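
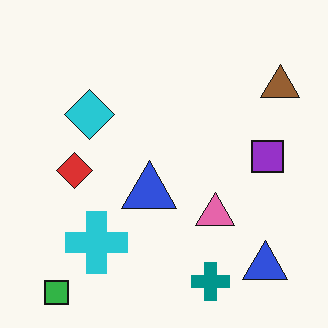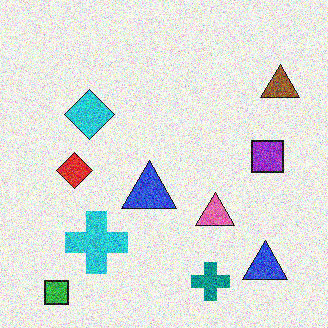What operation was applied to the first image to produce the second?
It was degraded with strong gaussian noise.

Random speckle covers the whole image, including the flat background.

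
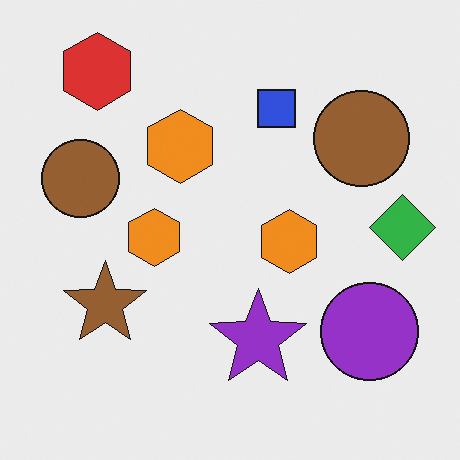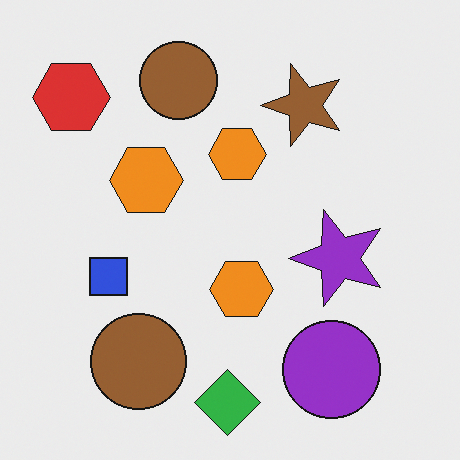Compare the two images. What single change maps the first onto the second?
Transposed (reflected across the top-left ↔ bottom-right diagonal).

Shapes have swapped their row and column positions — what was in the top-right is now in the bottom-left — a diagonal reflection.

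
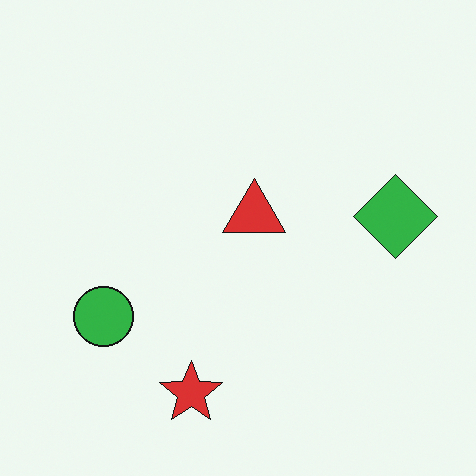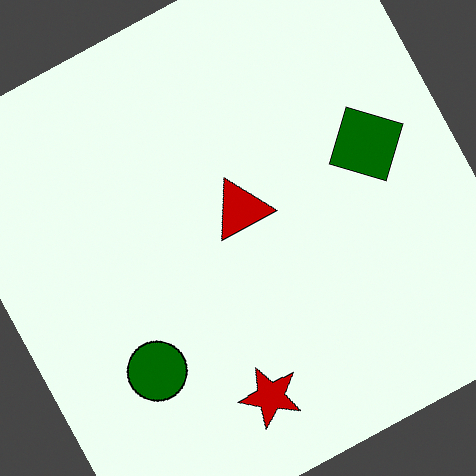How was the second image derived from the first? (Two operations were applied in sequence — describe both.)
This is the original image given much higher contrast, then rotated counter-clockwise by a clearly visible amount.

Tones are pushed away from mid-grey across the whole image — a global contrast change. Every shape is tilted by the same angle and the image corners show triangular fill wedges — a whole-image rotation by a non-right angle.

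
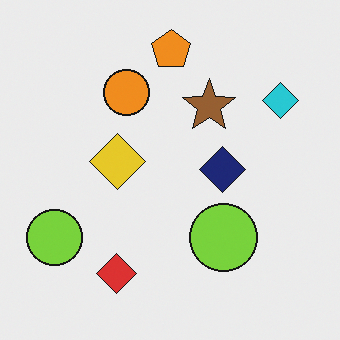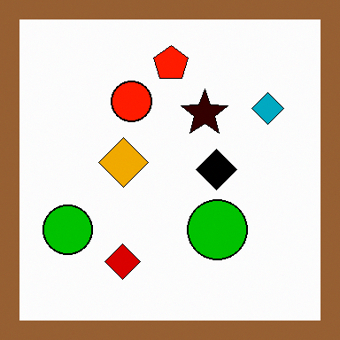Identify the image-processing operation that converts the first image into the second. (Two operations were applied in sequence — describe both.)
It was given much higher contrast, then framed with a brown border.

Tones are pushed away from mid-grey across the whole image — a global contrast change. A solid brown frame runs around the edge of the second image, with the content slightly shrunk inside it.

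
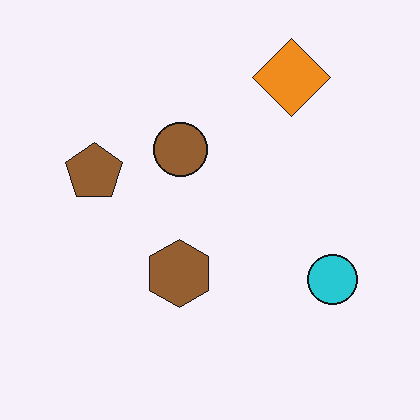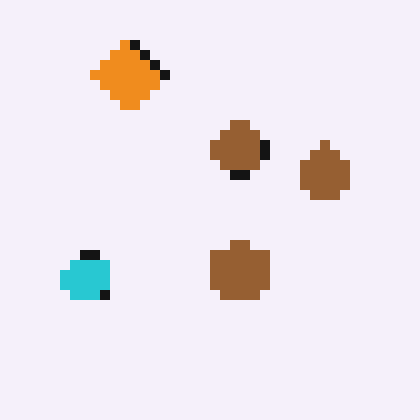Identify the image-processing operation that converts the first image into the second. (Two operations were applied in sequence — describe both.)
It was flipped horizontally (left ↔ right), then coarsely pixelated.

The cyan circle is in the right of the first image and the left of the second — shapes on opposite sides of the vertical midline have swapped in a mirror flip. Shapes are reduced to large square blocks; fine edges and outlines are lost — a downscale-then-upscale (mosaic) effect.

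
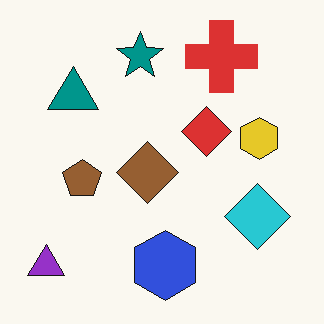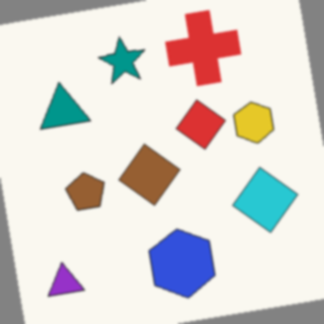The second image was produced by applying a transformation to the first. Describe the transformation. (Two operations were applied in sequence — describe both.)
This is the original image rotated counter-clockwise by a few degrees, then given a subtle gaussian blur.

Every shape is tilted by the same angle and the image corners show triangular fill wedges — a whole-image rotation by a non-right angle. Shape edges and outlines are uniformly softened across the whole image.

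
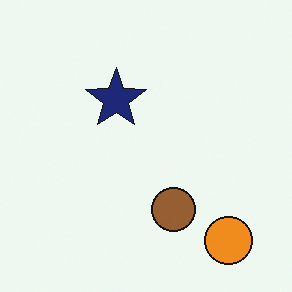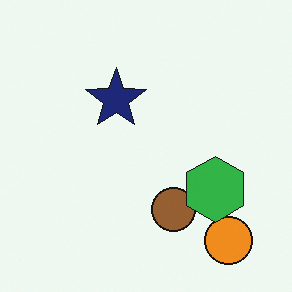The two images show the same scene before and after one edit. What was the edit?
The image was overlaid with an additional green hexagon.

A green hexagon appears in the second image that is absent from the first.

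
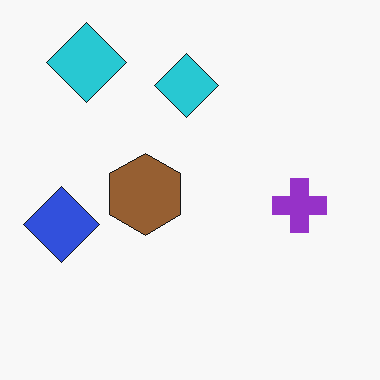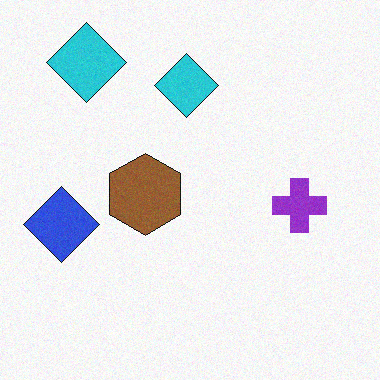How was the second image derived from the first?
This is the original image degraded with a light layer of grain.

Random speckle covers the whole image, including the flat background.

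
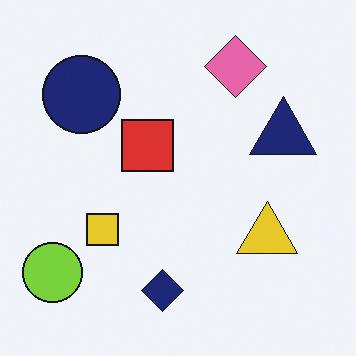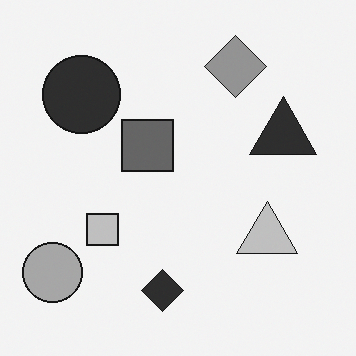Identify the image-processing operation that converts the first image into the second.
The transformation is: converted to grayscale.

All color is removed — every shape is now a shade of grey.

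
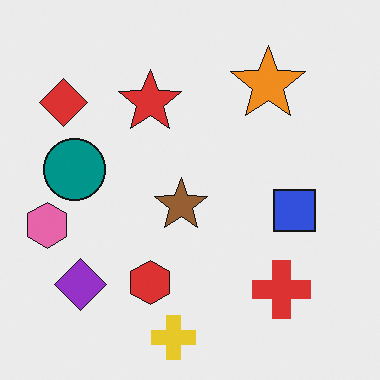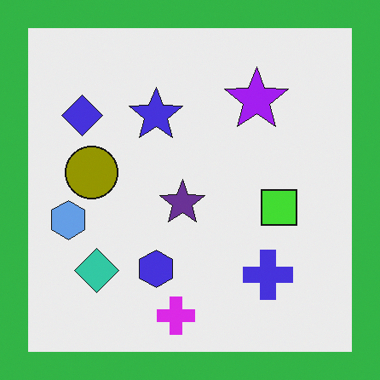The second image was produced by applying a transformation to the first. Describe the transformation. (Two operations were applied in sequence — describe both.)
The transformation is: hue-shifted through roughly half the color wheel, then framed with a green border.

Every shape's color has rotated by the same amount around the hue wheel — a uniform hue shift. A solid green frame runs around the edge of the second image, with the content slightly shrunk inside it.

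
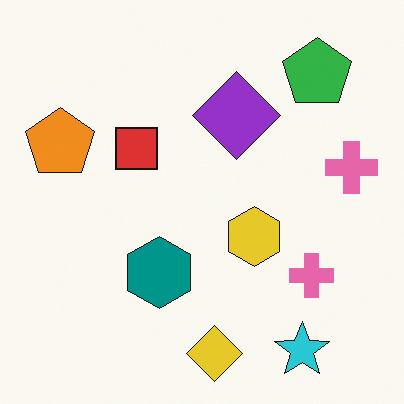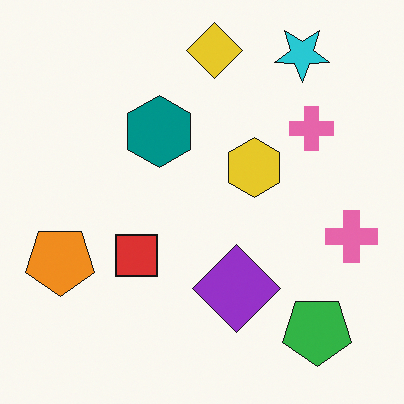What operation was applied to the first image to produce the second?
The second image is the first flipped vertically (top ↔ bottom).

The yellow diamond is in the bottom of the first image and the top of the second — shapes on opposite sides of the horizontal midline have swapped in a mirror flip.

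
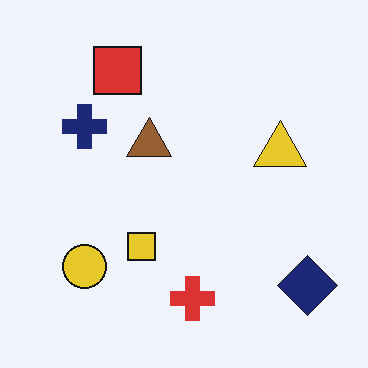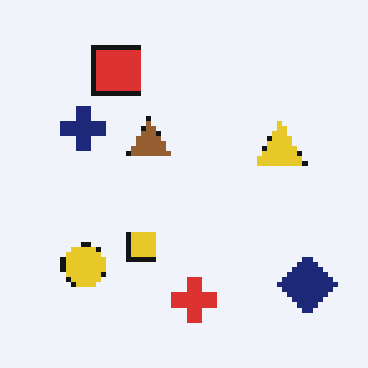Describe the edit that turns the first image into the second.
It was lightly pixelated (a mild mosaic effect).

Shapes are reduced to large square blocks; fine edges and outlines are lost — a downscale-then-upscale (mosaic) effect.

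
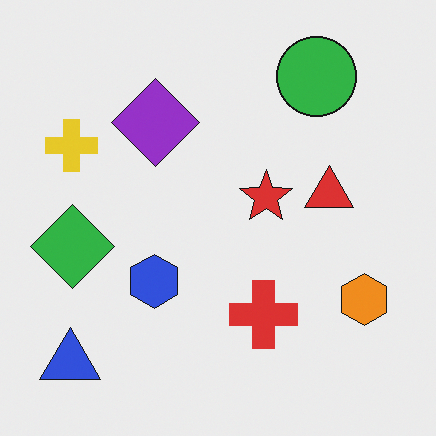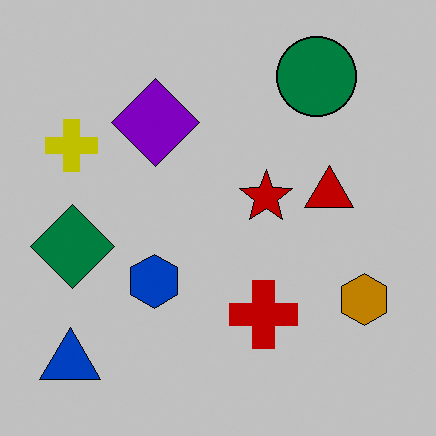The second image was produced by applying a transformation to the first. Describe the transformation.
The second image is the first heavily posterized to just a handful of flat colors.

Each flat color has snapped to a coarser quantized level — most visibly, the near-white background has dropped to a flat grey.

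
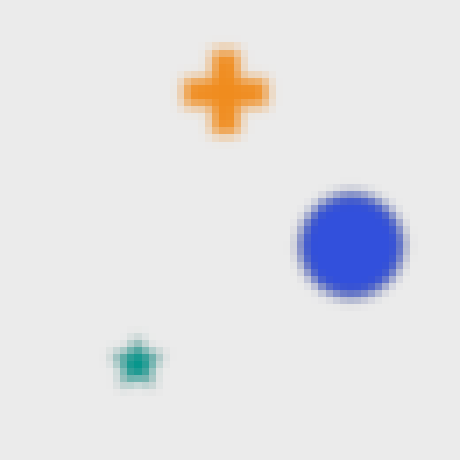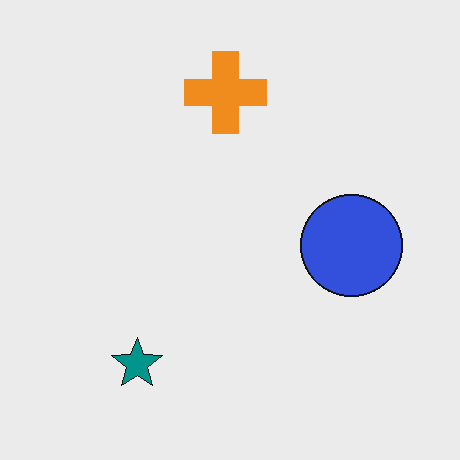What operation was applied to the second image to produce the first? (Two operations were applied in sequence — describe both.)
Heavily blurred, then pixelated into visible square blocks.

Shape edges and outlines are uniformly softened across the whole image. Shapes are reduced to large square blocks; fine edges and outlines are lost — a downscale-then-upscale (mosaic) effect.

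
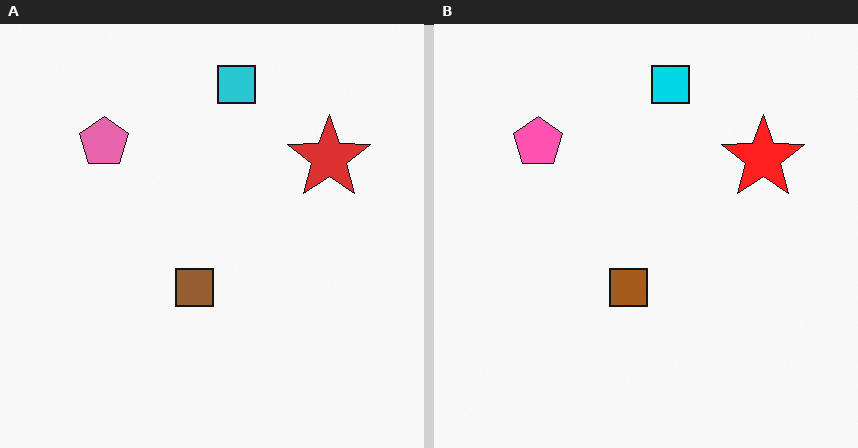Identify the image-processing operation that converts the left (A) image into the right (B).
The image was slightly oversaturated.

All colors are more vivid — a global saturation change.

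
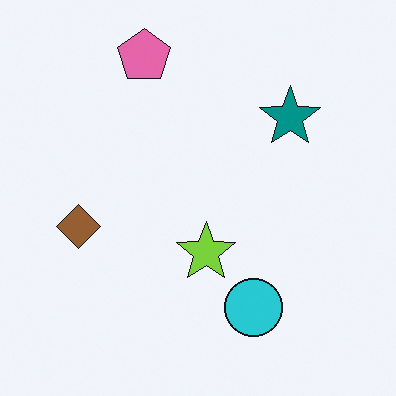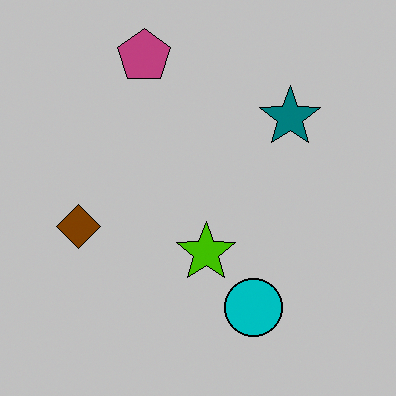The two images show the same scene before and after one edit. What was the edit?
The second image is the first aggressively posterized.

Each flat color has snapped to a coarser quantized level — most visibly, the near-white background has dropped to a flat grey.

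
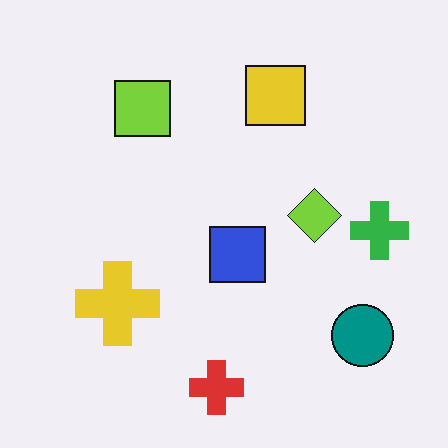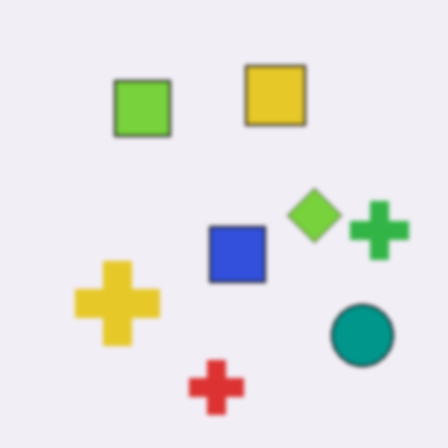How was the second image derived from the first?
This is the original image lightly blurred.

Shape edges and outlines are uniformly softened across the whole image.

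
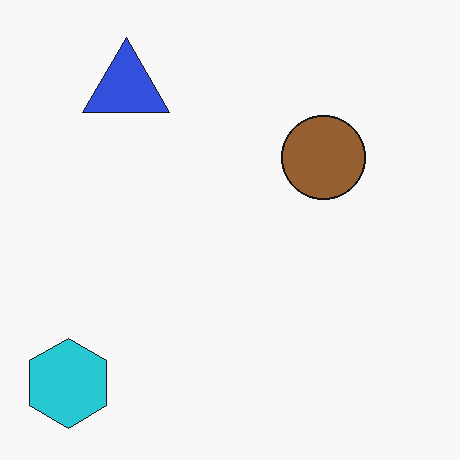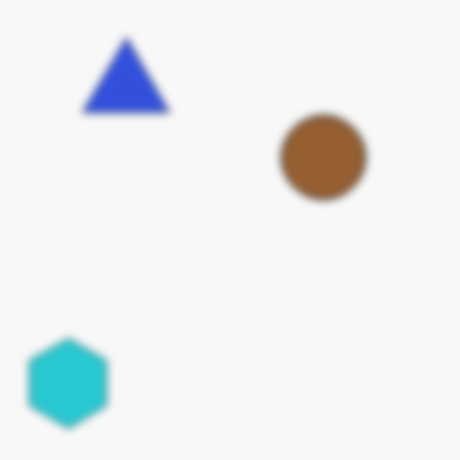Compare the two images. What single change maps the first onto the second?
It was moderately blurred.

Shape edges and outlines are uniformly softened across the whole image.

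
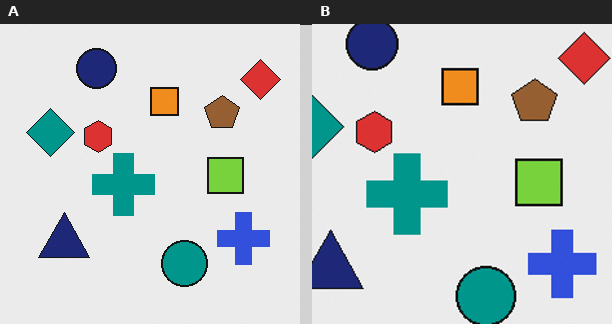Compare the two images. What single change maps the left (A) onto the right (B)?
The transformation is: cropped slightly and scaled back up.

The visible shapes are larger and the field of view is narrower; shapes near the original edges may be partly or wholly outside the frame — a crop-and-rescale.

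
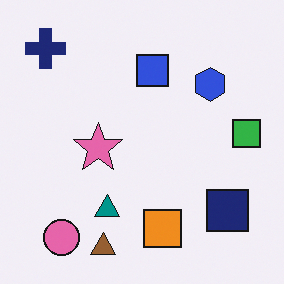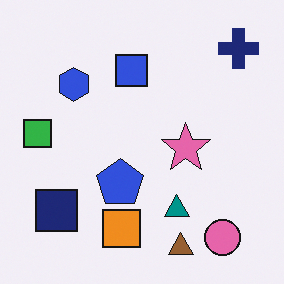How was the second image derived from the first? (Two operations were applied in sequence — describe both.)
Flipped horizontally (left ↔ right), then overlaid with an additional blue pentagon.

The green square is in the right of the first image and the left of the second — shapes on opposite sides of the vertical midline have swapped in a mirror flip. A blue pentagon appears in the second image that is absent from the first.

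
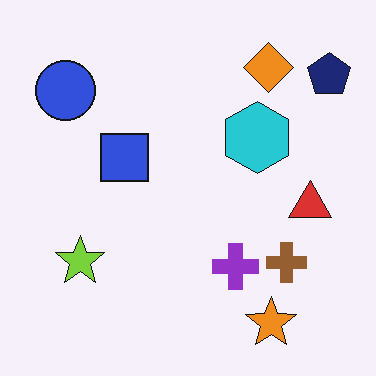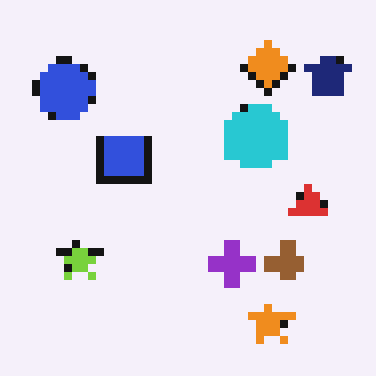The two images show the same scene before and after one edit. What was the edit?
The image was moderately pixelated.

Shapes are reduced to large square blocks; fine edges and outlines are lost — a downscale-then-upscale (mosaic) effect.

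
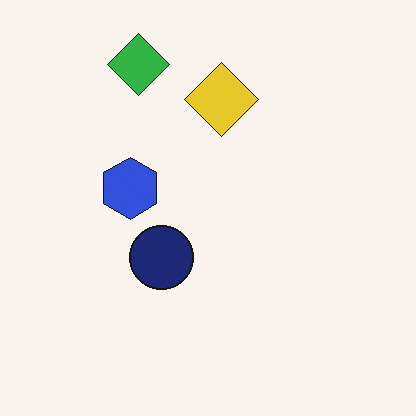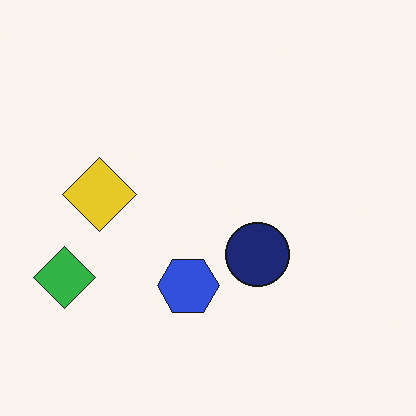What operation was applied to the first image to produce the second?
The transformation is: rotated 90° counter-clockwise.

The green diamond sits in the top-left of the first image and the left of the second — consistent with a whole-image 90° counter-clockwise rotation.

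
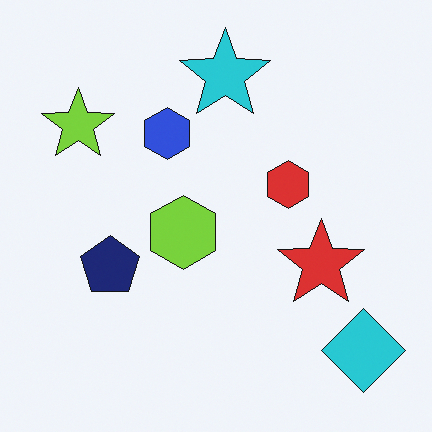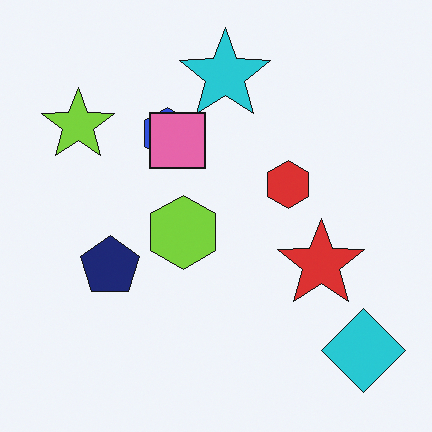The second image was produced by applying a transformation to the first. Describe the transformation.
The second image is the first overlaid with an additional pink square.

A pink square appears in the second image that is absent from the first.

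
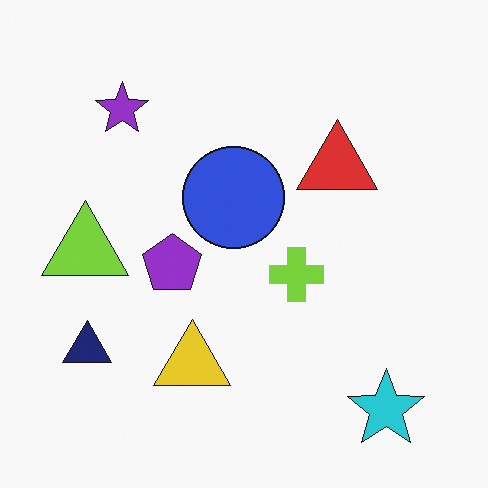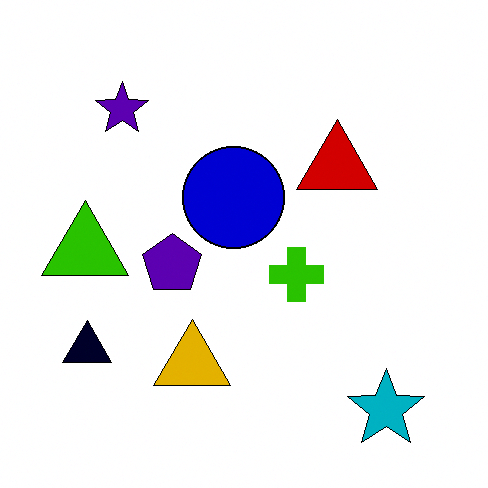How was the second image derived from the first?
Given much higher contrast.

Tones are pushed away from mid-grey across the whole image — a global contrast change.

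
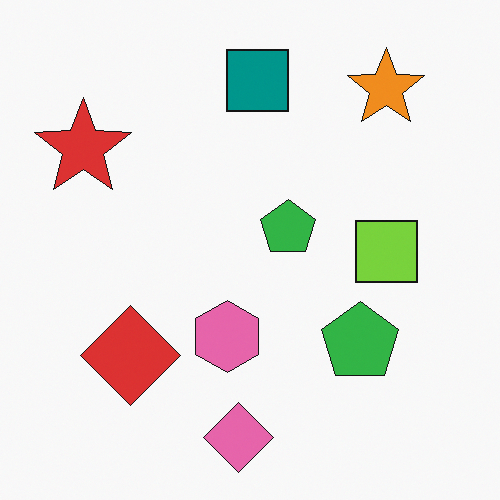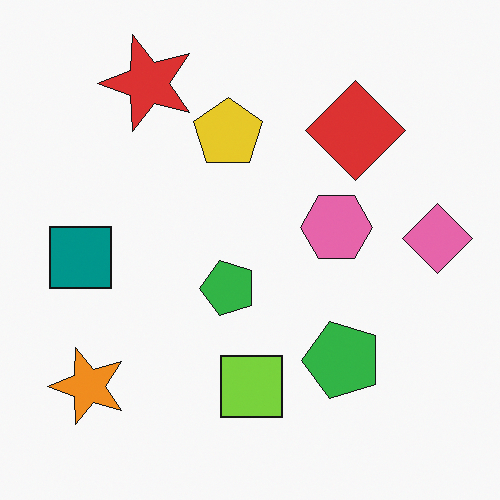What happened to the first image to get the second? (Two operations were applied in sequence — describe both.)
The image was transposed (reflected across the top-left ↔ bottom-right diagonal), then overlaid with an additional yellow pentagon.

Shapes have swapped their row and column positions — what was in the top-right is now in the bottom-left — a diagonal reflection. A yellow pentagon appears in the second image that is absent from the first.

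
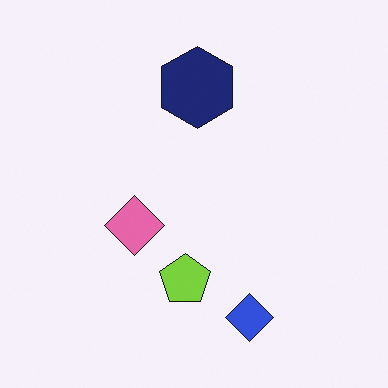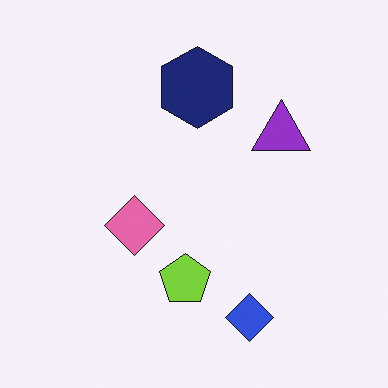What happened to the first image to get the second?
It was overlaid with an additional purple triangle.

A purple triangle appears in the second image that is absent from the first.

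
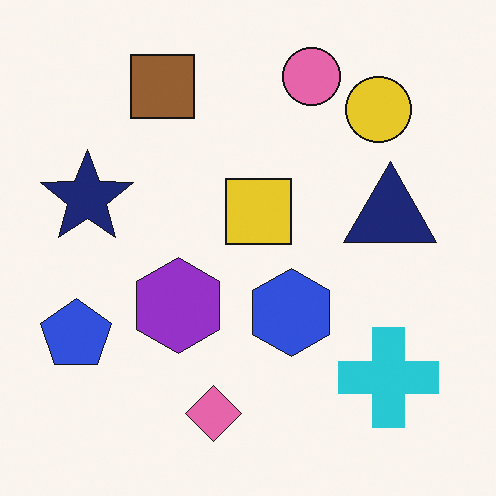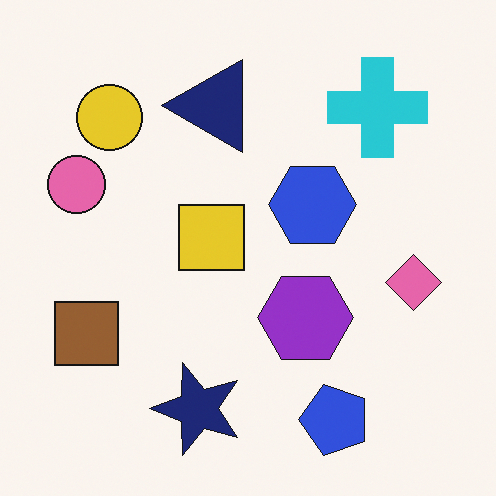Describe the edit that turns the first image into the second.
The second image is the first rotated 90° counter-clockwise.

The blue pentagon sits in the bottom-left of the first image and the bottom-right of the second — consistent with a whole-image 90° counter-clockwise rotation.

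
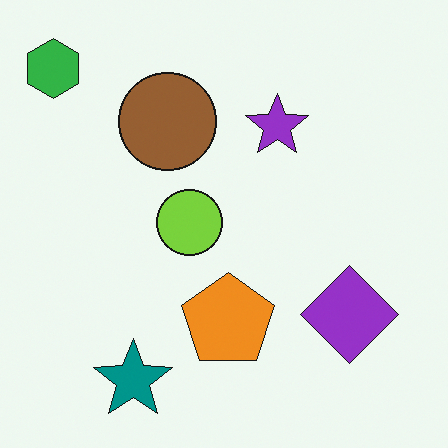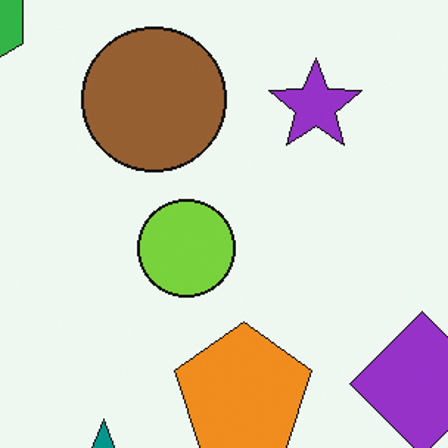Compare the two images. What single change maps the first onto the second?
Cropped to a modestly smaller region and rescaled.

The visible shapes are larger and the field of view is narrower; shapes near the original edges may be partly or wholly outside the frame — a crop-and-rescale.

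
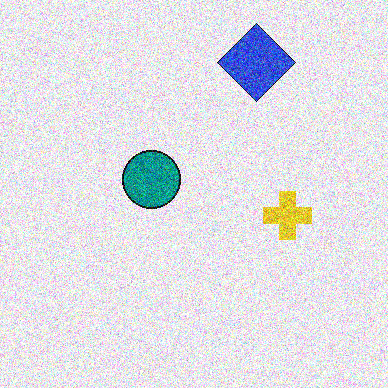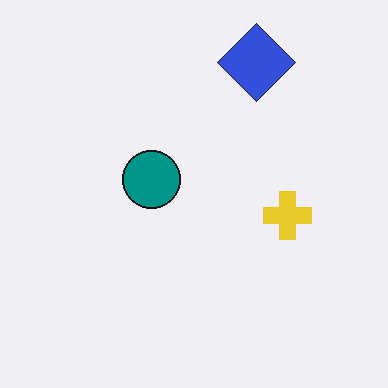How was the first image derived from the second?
The image was degraded with a thick layer of grain.

Random speckle covers the whole image, including the flat background.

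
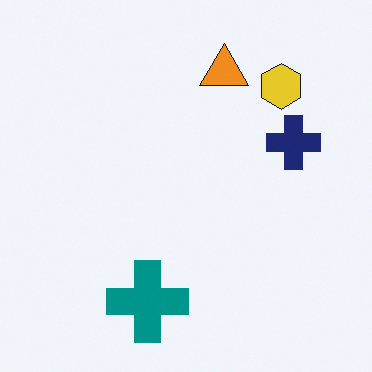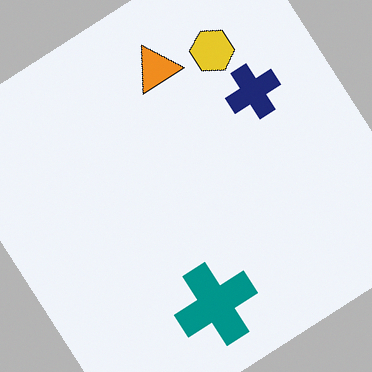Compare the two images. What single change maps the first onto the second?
It was rotated counter-clockwise by a large amount — several tens of degrees.

Every shape is tilted by the same angle and the image corners show triangular fill wedges — a whole-image rotation by a non-right angle.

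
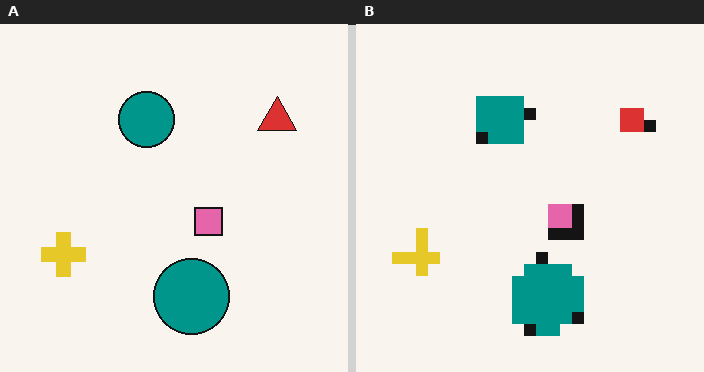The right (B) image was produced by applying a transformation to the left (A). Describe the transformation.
The right (B) image is the left (A) coarsely pixelated.

Shapes are reduced to large square blocks; fine edges and outlines are lost — a downscale-then-upscale (mosaic) effect.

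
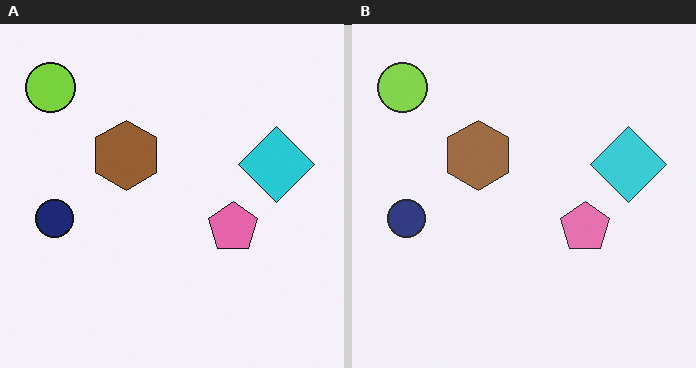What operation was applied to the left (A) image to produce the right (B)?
It was given slightly reduced contrast.

Tones are pushed toward mid-grey across the whole image — a global contrast change.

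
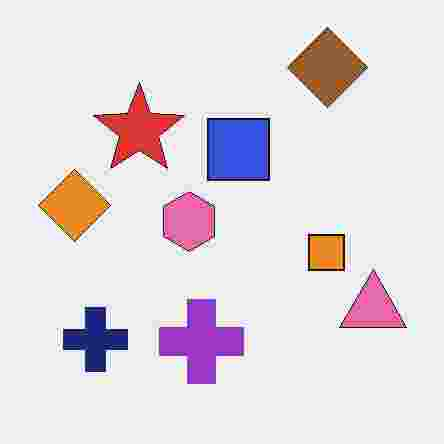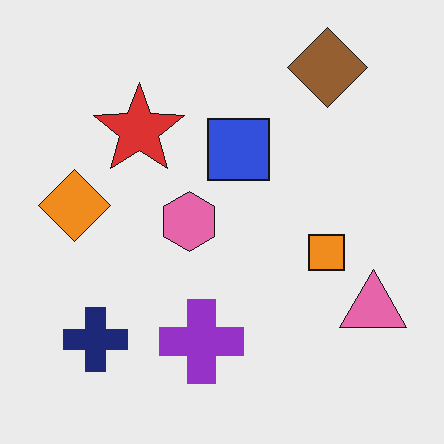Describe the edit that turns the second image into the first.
The transformation is: degraded with heavy JPEG compression.

Blocky 8×8 compression artifacts appear around shape edges and the flat background shows ringing — characteristic JPEG degradation.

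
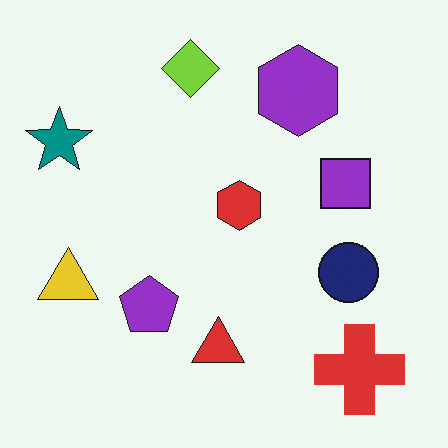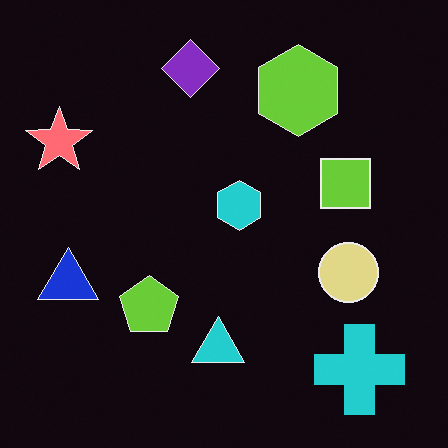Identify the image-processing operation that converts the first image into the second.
This is the original image color-inverted (negative).

The light background has become dark and every shape's color is its complement — a photographic negative.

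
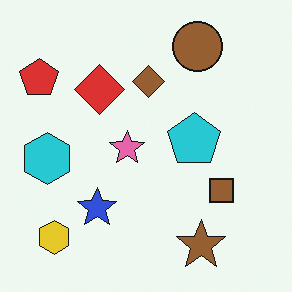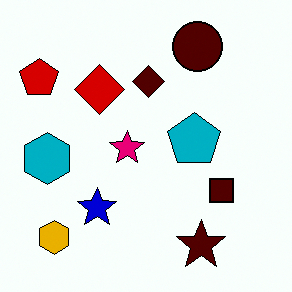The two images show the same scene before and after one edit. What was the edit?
Given much higher contrast.

Tones are pushed away from mid-grey across the whole image — a global contrast change.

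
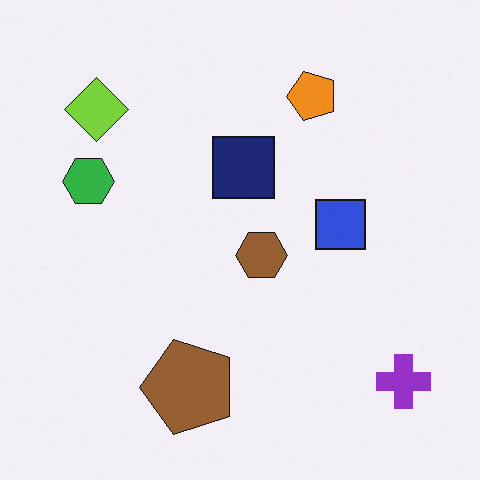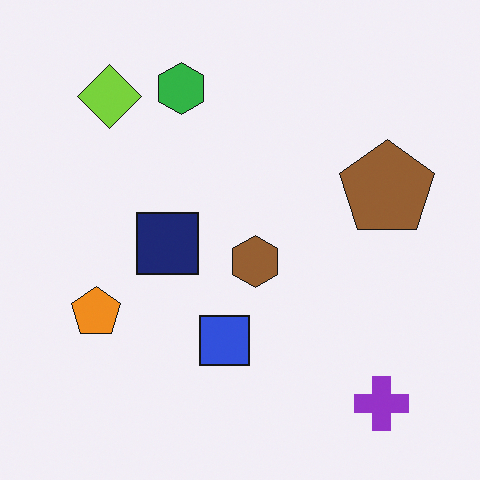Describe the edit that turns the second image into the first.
The first image is the second transposed (reflected across the top-left ↔ bottom-right diagonal).

Shapes have swapped their row and column positions — what was in the top-right is now in the bottom-left — a diagonal reflection.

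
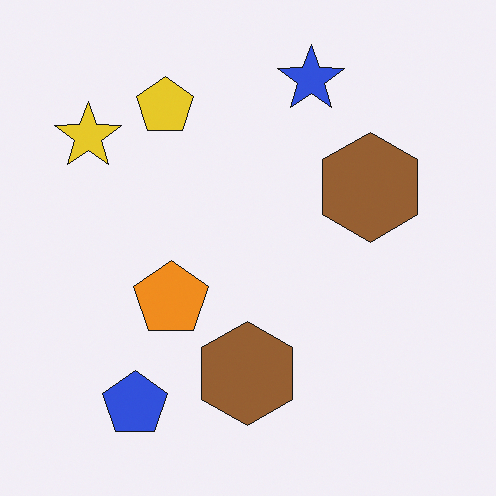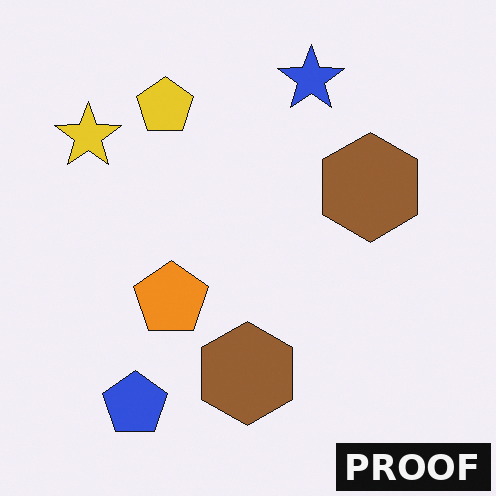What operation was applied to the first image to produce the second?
The image was watermarked with the text "PROOF" in the lower-right corner.

A dark label reading "PROOF" appears in the lower-right corner.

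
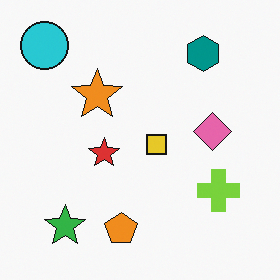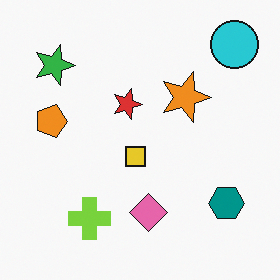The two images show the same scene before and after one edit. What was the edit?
This is the original image rotated 90° clockwise.

The cyan circle sits in the top-left of the first image and the top-right of the second — consistent with a whole-image 90° clockwise rotation.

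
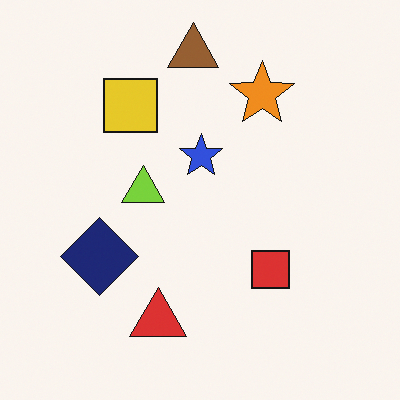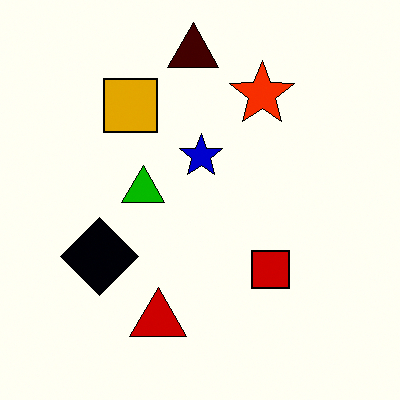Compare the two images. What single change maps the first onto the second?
The second image is the first boosted in contrast.

Tones are pushed away from mid-grey across the whole image — a global contrast change.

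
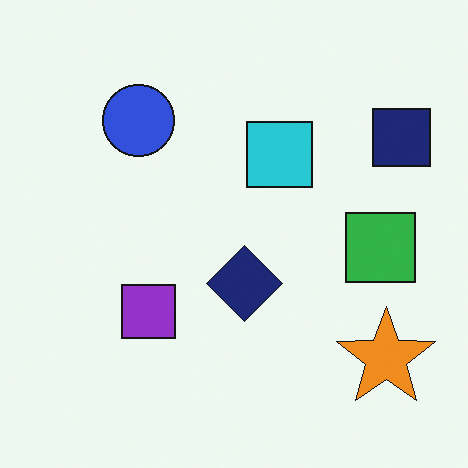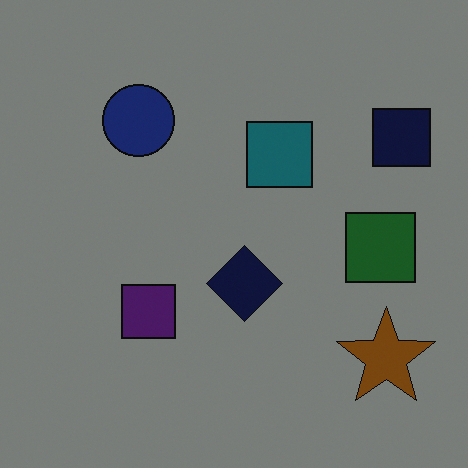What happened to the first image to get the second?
This is the original image darkened a lot.

Every pixel — background and shapes alike — is uniformly darkened.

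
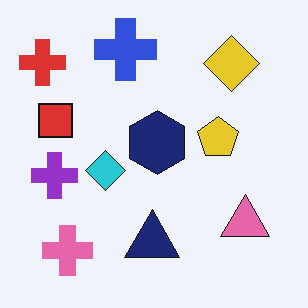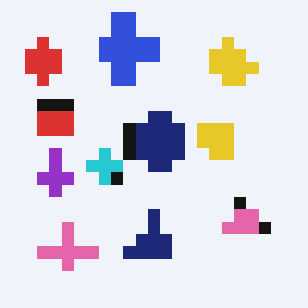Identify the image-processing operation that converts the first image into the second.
The image was heavily pixelated into large blocks.

Shapes are reduced to large square blocks; fine edges and outlines are lost — a downscale-then-upscale (mosaic) effect.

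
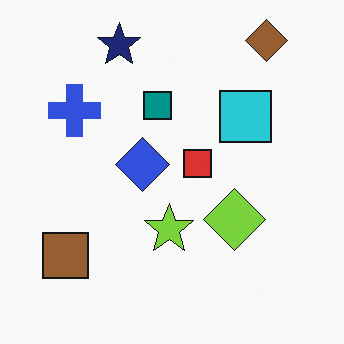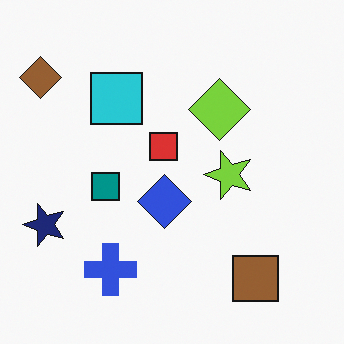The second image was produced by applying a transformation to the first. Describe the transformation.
The second image is the first rotated 90° counter-clockwise.

The brown diamond sits in the top-right of the first image and the top-left of the second — consistent with a whole-image 90° counter-clockwise rotation.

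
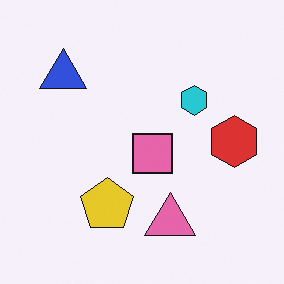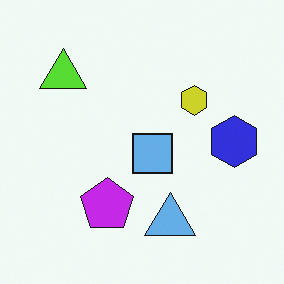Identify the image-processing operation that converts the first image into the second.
The image was hue-shifted through roughly half the color wheel.

Every shape's color has rotated by the same amount around the hue wheel — a uniform hue shift.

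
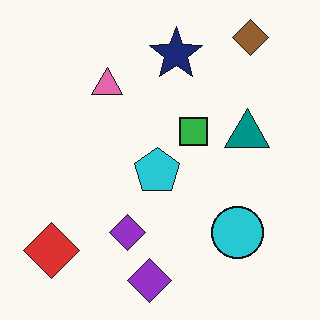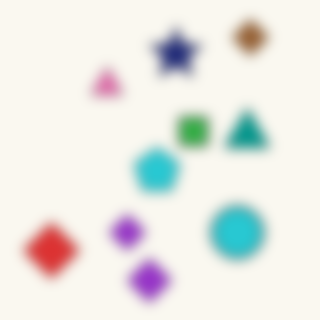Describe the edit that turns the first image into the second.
The transformation is: strongly gaussian-blurred.

Shape edges and outlines are uniformly softened across the whole image.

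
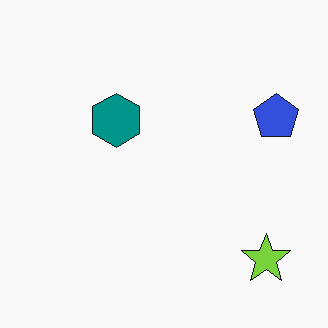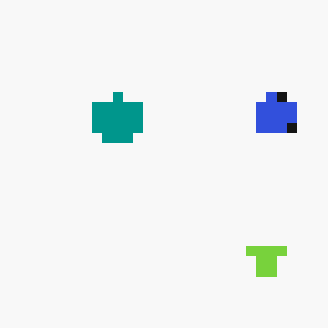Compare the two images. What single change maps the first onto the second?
It was heavily pixelated into large blocks.

Shapes are reduced to large square blocks; fine edges and outlines are lost — a downscale-then-upscale (mosaic) effect.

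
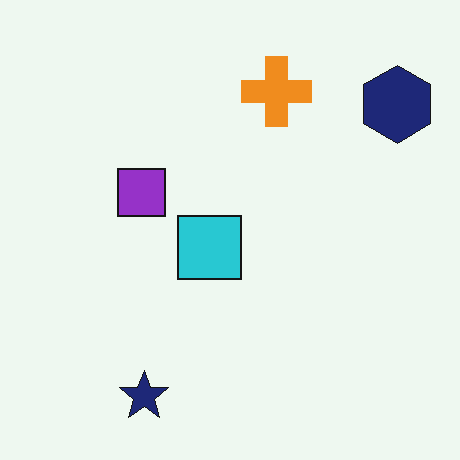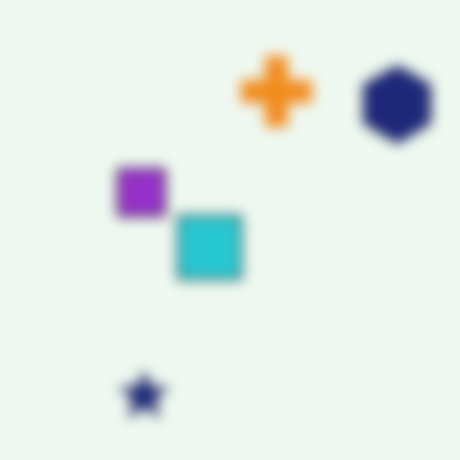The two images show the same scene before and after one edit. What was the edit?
This is the original image heavily blurred.

Shape edges and outlines are uniformly softened across the whole image.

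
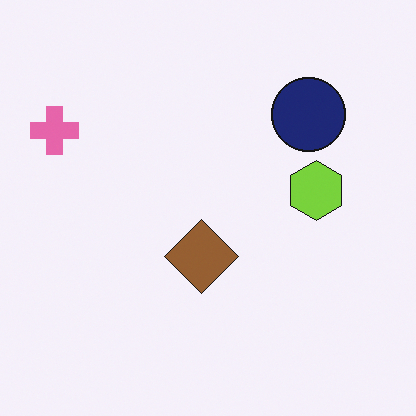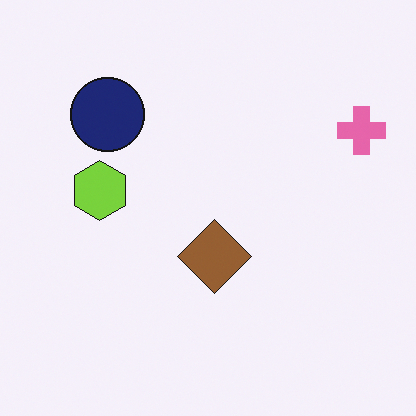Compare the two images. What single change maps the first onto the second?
The transformation is: flipped horizontally (left ↔ right).

The pink cross is in the top-left of the first image and the top-right of the second — shapes on opposite sides of the vertical midline have swapped in a mirror flip.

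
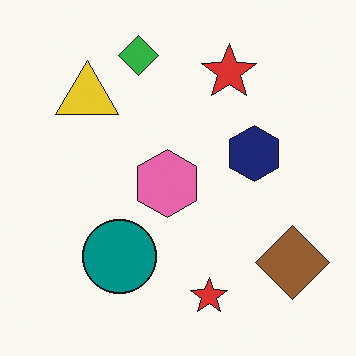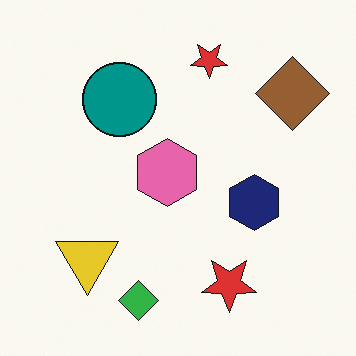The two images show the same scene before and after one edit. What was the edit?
The transformation is: flipped vertically (top ↔ bottom).

The green diamond is in the top of the first image and the bottom of the second — shapes on opposite sides of the horizontal midline have swapped in a mirror flip.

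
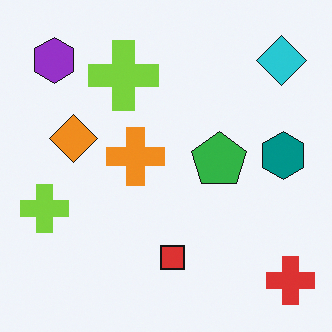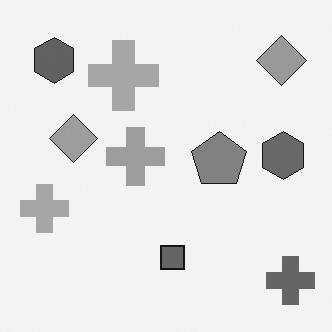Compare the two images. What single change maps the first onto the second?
The image was converted to grayscale.

All color is removed — every shape is now a shade of grey.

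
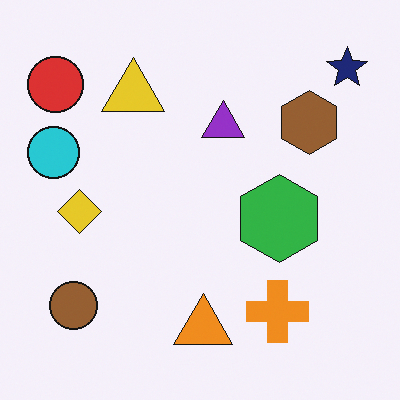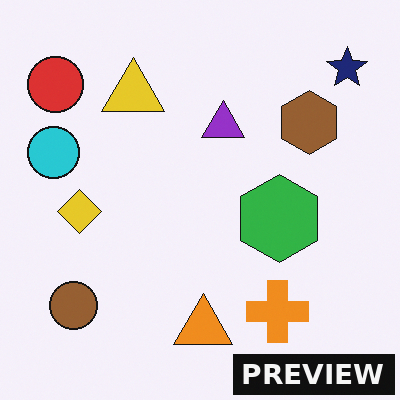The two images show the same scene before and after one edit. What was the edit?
This is the original image watermarked with the text "PREVIEW" in the lower-right corner.

A dark label reading "PREVIEW" appears in the lower-right corner.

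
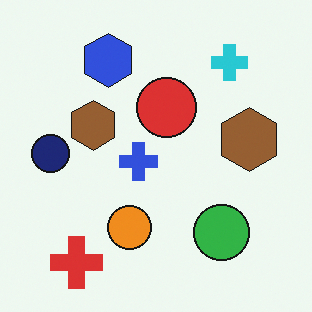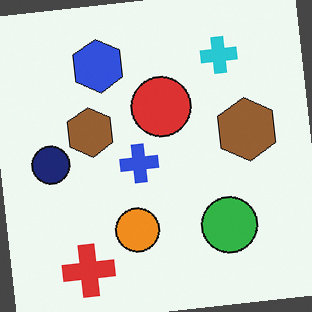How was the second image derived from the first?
The second image is the first rotated counter-clockwise by a small amount.

Every shape is tilted by the same angle and the image corners show triangular fill wedges — a whole-image rotation by a non-right angle.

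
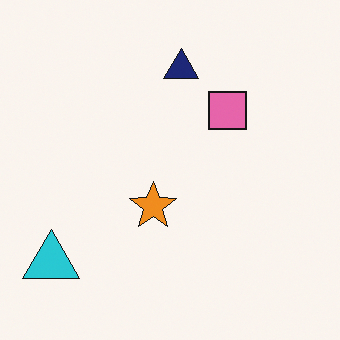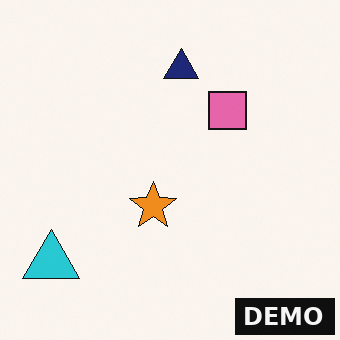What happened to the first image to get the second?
Watermarked with the text "DEMO" in the lower-right corner.

A dark label reading "DEMO" appears in the lower-right corner.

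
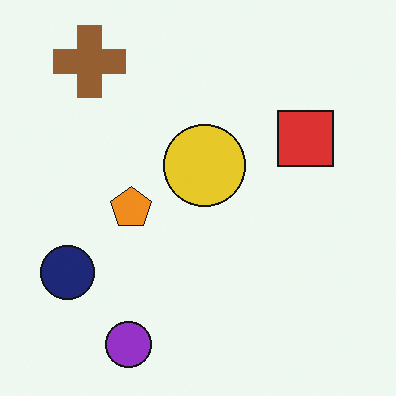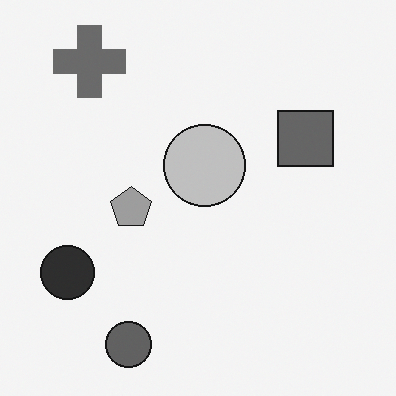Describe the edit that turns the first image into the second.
The second image is the first converted to grayscale.

All color is removed — every shape is now a shade of grey.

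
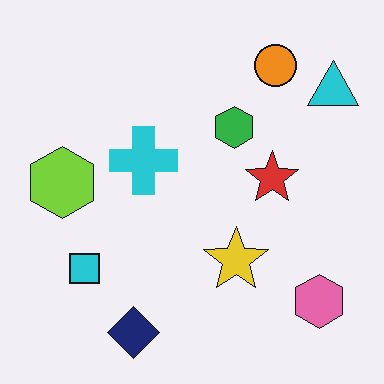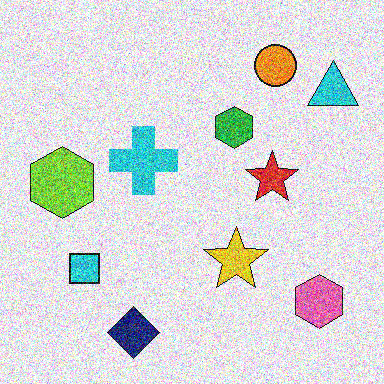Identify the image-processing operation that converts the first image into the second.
Degraded with a thick layer of grain.

Random speckle covers the whole image, including the flat background.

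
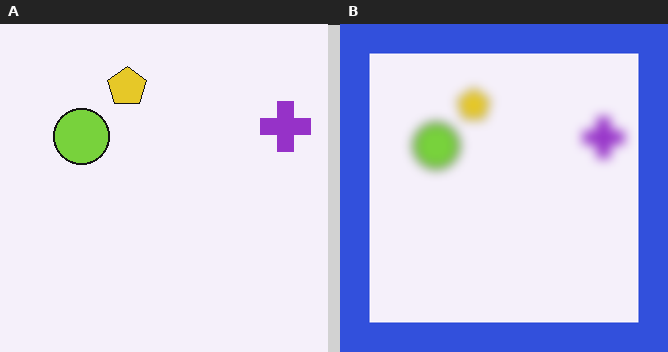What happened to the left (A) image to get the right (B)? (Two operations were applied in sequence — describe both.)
Heavily blurred, then framed with a blue border.

Shape edges and outlines are uniformly softened across the whole image. A solid blue frame runs around the edge of the right (B) image, with the content slightly shrunk inside it.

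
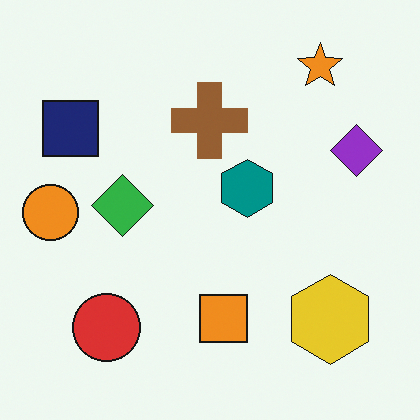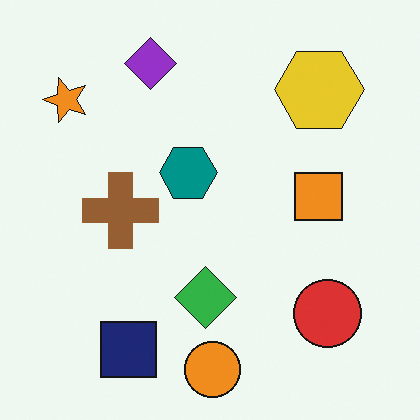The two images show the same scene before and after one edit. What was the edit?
The transformation is: rotated 90° counter-clockwise.

The orange star sits in the top-right of the first image and the top-left of the second — consistent with a whole-image 90° counter-clockwise rotation.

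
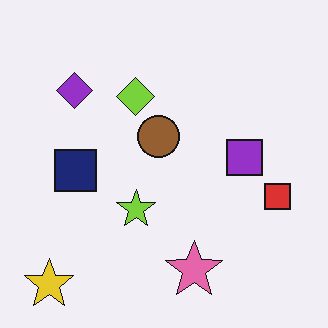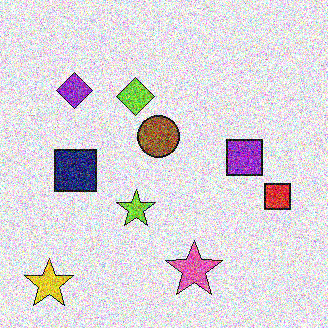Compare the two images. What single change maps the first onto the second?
The image was degraded with heavy additive noise.

Random speckle covers the whole image, including the flat background.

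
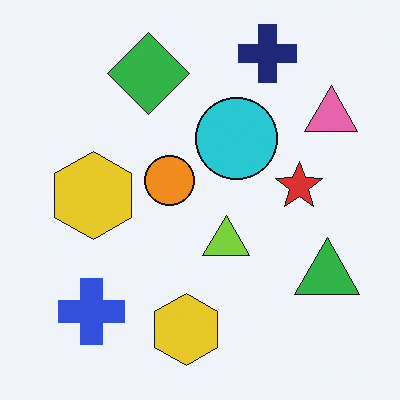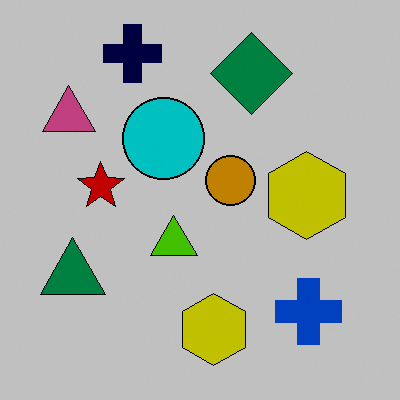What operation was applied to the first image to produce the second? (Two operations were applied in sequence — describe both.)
Flipped horizontally (left ↔ right), then aggressively posterized.

The pink triangle is in the top-right of the first image and the top-left of the second — shapes on opposite sides of the vertical midline have swapped in a mirror flip. Each flat color has snapped to a coarser quantized level — most visibly, the near-white background has dropped to a flat grey.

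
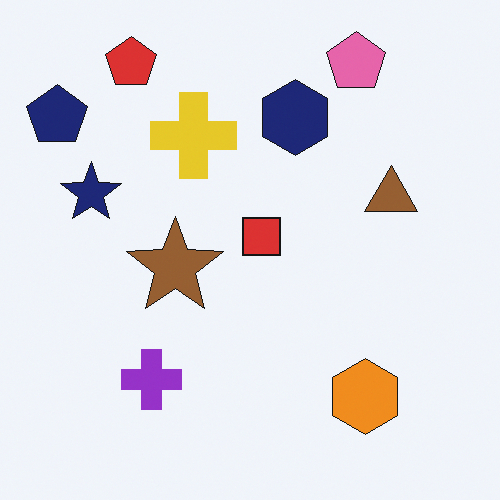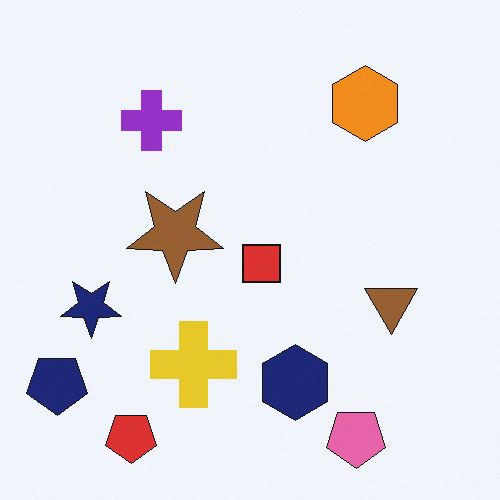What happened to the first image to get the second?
This is the original image flipped vertically (top ↔ bottom).

The pink pentagon is in the top-right of the first image and the bottom-right of the second — shapes on opposite sides of the horizontal midline have swapped in a mirror flip.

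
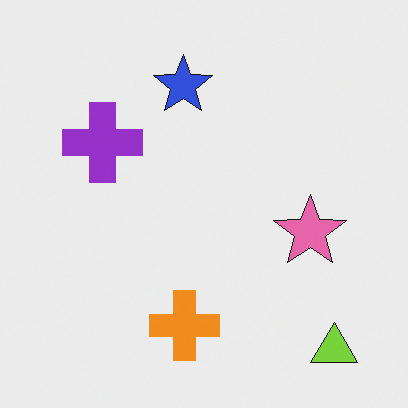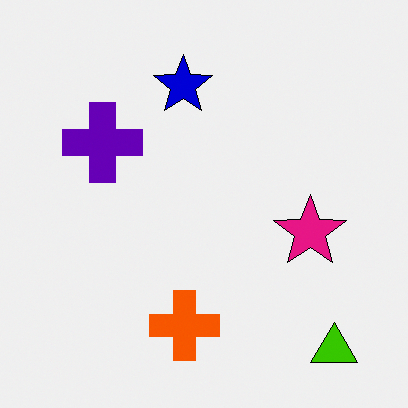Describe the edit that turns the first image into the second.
The transformation is: boosted in contrast.

Tones are pushed away from mid-grey across the whole image — a global contrast change.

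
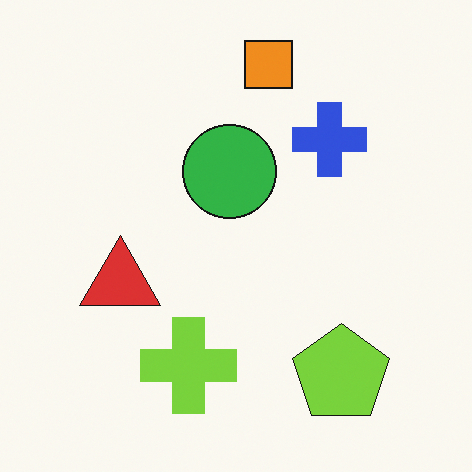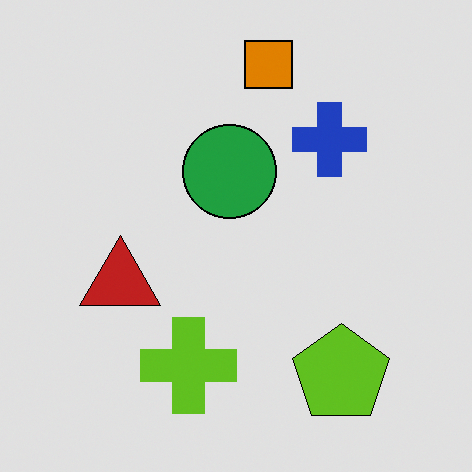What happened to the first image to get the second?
It was posterized to a reduced palette.

Each flat color has snapped to a coarser quantized level — most visibly, the near-white background has dropped to a flat grey.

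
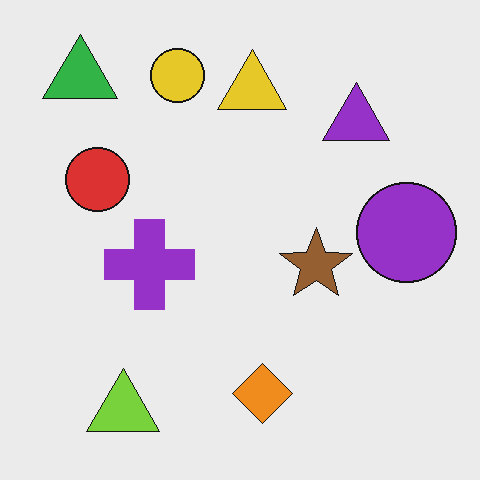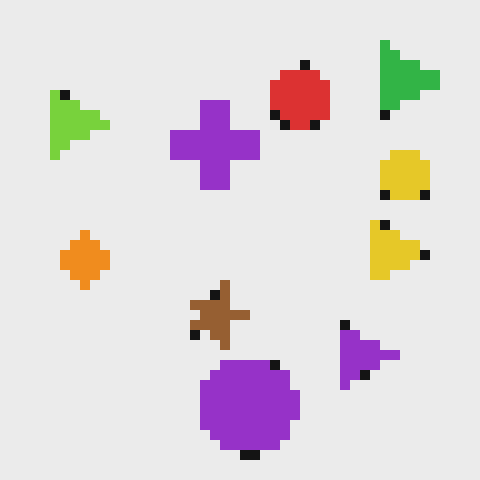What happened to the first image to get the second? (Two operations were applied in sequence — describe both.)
The image was heavily pixelated into large blocks, then rotated 90° clockwise.

Shapes are reduced to large square blocks; fine edges and outlines are lost — a downscale-then-upscale (mosaic) effect. The green triangle sits in the top-left of the first image and the top-right of the second — consistent with a whole-image 90° clockwise rotation.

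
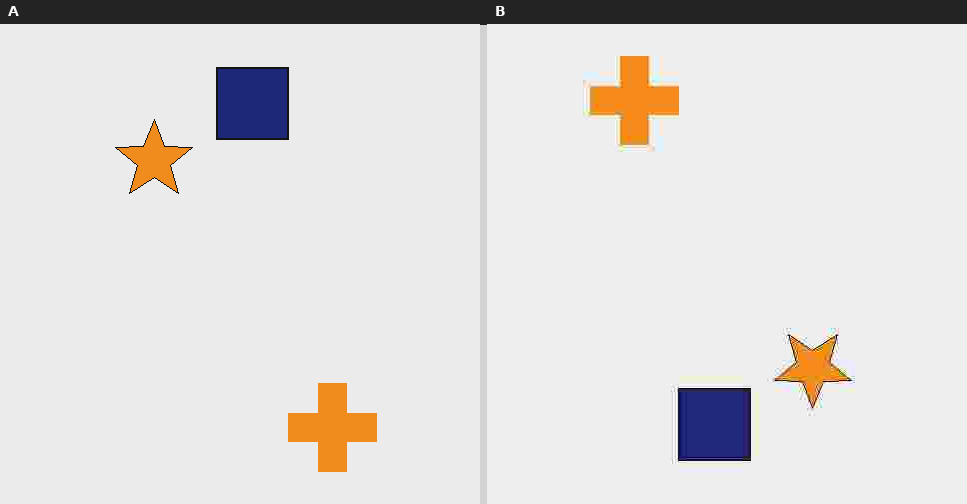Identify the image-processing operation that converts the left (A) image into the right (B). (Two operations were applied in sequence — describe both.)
This is the original image heavily JPEG-compressed with obvious blocking artifacts, then rotated 180°.

Blocky 8×8 compression artifacts appear around shape edges and the flat background shows ringing — characteristic JPEG degradation. The orange cross sits in the bottom-right of the left (A) image and the top-left of the right (B) — consistent with a whole-image 180° rotation.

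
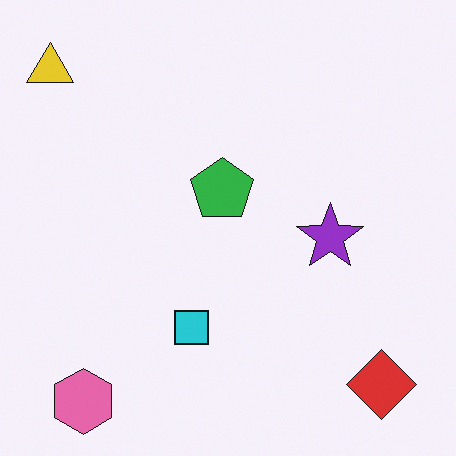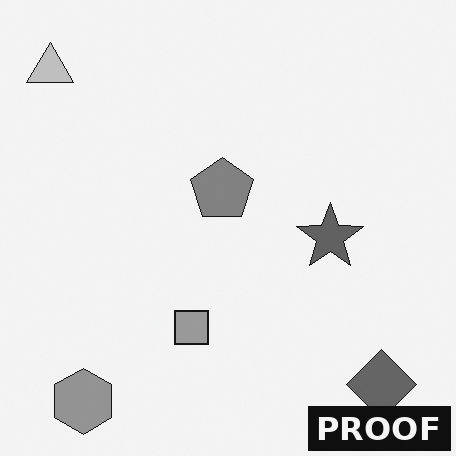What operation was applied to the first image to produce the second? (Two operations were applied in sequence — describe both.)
The second image is the first converted to grayscale, then watermarked with the text "PROOF" in the lower-right corner.

All color is removed — every shape is now a shade of grey. A dark label reading "PROOF" appears in the lower-right corner.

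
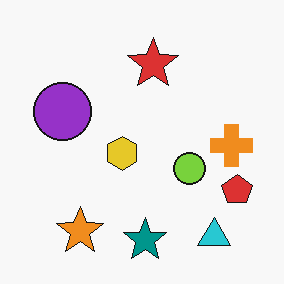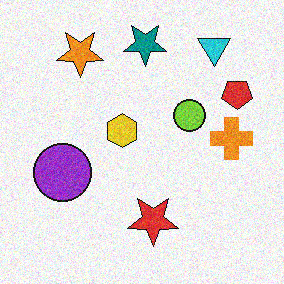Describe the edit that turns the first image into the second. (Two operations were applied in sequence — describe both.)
This is the original image flipped vertically (top ↔ bottom), then degraded with visible gaussian noise.

The teal star is in the bottom of the first image and the top of the second — shapes on opposite sides of the horizontal midline have swapped in a mirror flip. Random speckle covers the whole image, including the flat background.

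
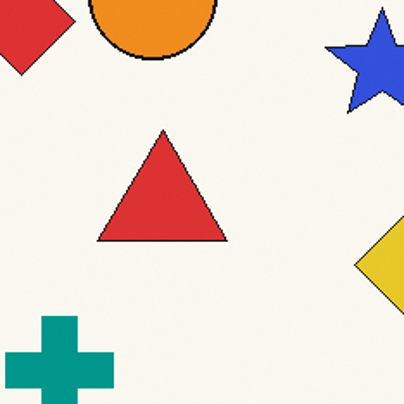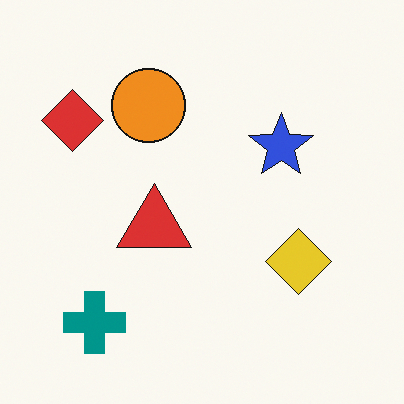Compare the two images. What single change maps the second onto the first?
The image was cropped to a noticeably smaller region and rescaled.

The visible shapes are larger and the field of view is narrower; shapes near the original edges may be partly or wholly outside the frame — a crop-and-rescale.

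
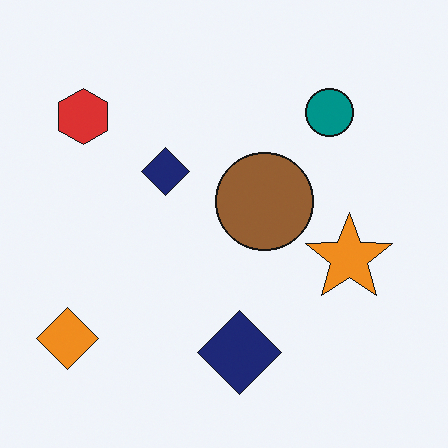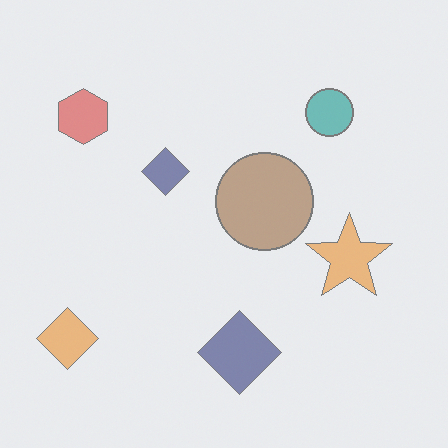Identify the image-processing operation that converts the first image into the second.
The image was washed out (contrast reduced).

Tones are pushed toward mid-grey across the whole image — a global contrast change.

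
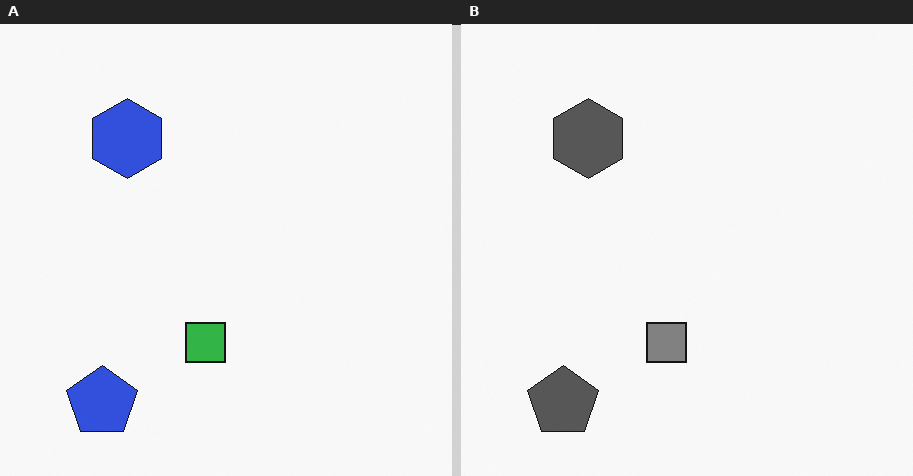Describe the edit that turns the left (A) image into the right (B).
The image was converted to grayscale.

All color is removed — every shape is now a shade of grey.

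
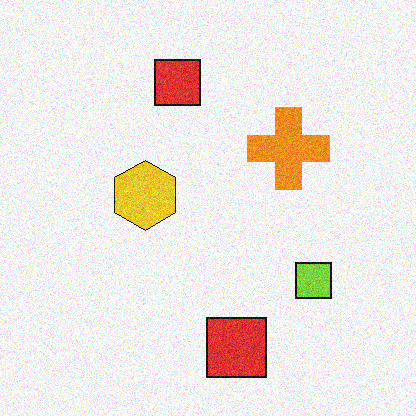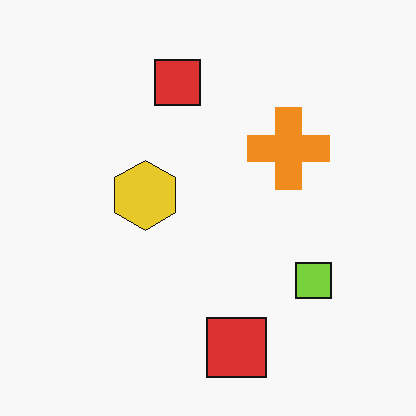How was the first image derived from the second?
The transformation is: degraded with visible gaussian noise.

Random speckle covers the whole image, including the flat background.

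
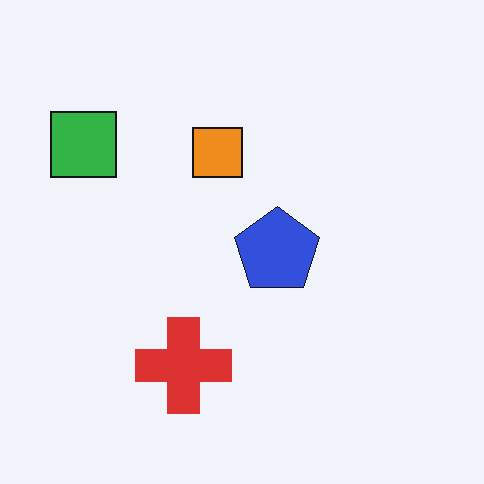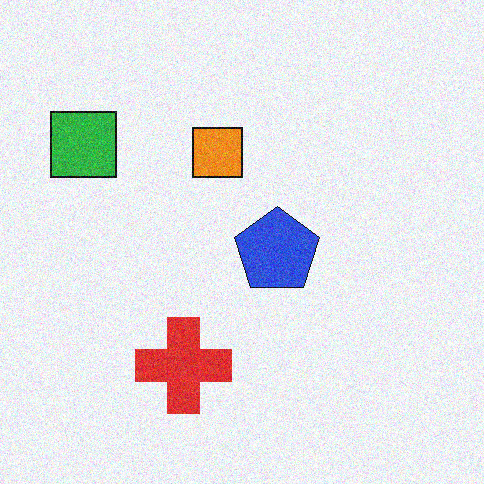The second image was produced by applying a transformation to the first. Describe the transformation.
This is the original image degraded with moderate additive noise.

Random speckle covers the whole image, including the flat background.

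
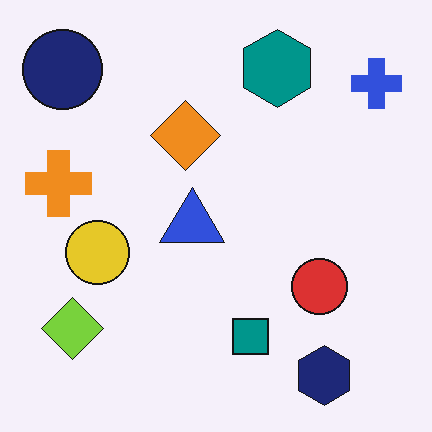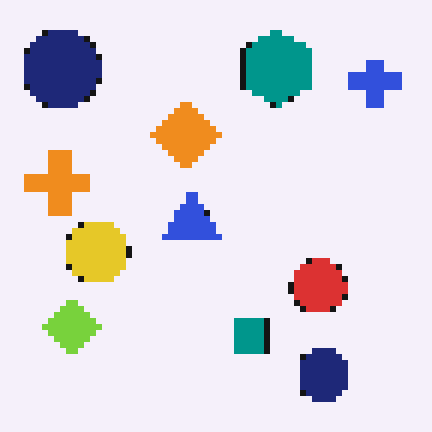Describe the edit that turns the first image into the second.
Moderately pixelated.

Shapes are reduced to large square blocks; fine edges and outlines are lost — a downscale-then-upscale (mosaic) effect.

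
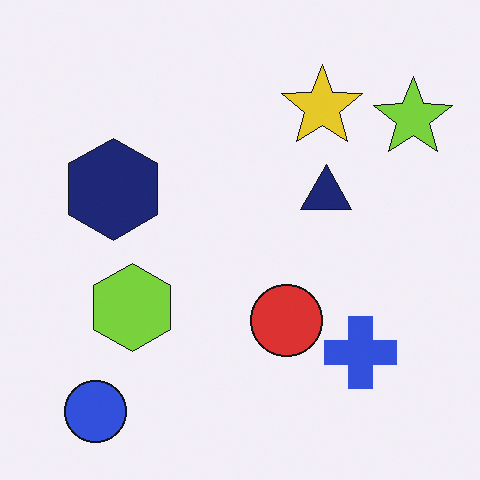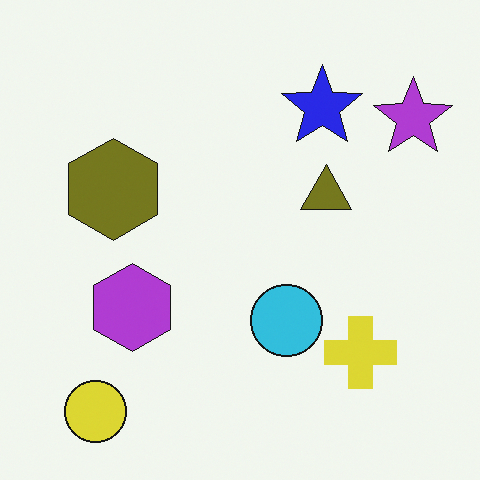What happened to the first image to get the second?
It was hue-shifted by a large amount.

Every shape's color has rotated by the same amount around the hue wheel — a uniform hue shift.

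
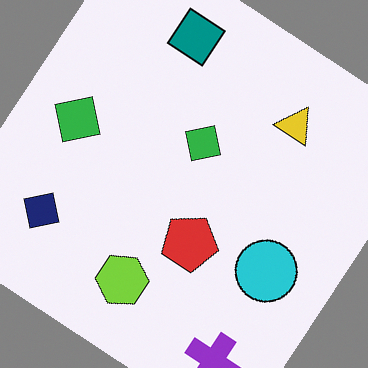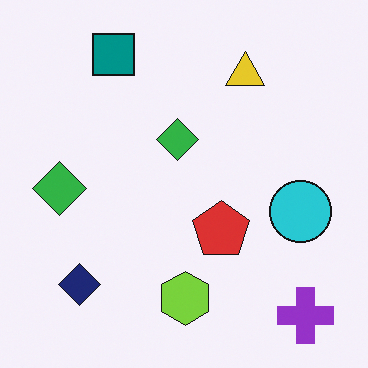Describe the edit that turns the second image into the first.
The transformation is: rotated clockwise by a large amount — several tens of degrees.

Every shape is tilted by the same angle and the image corners show triangular fill wedges — a whole-image rotation by a non-right angle.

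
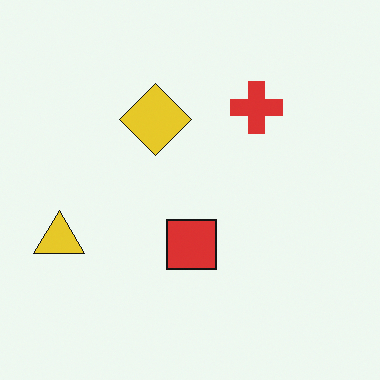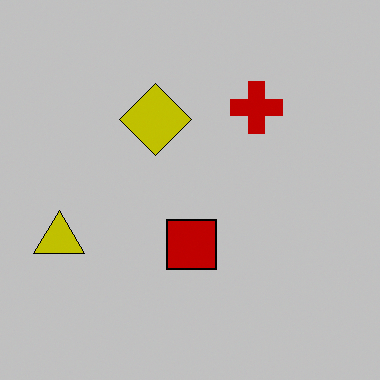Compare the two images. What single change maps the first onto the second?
The image was heavily posterized to just a handful of flat colors.

Each flat color has snapped to a coarser quantized level — most visibly, the near-white background has dropped to a flat grey.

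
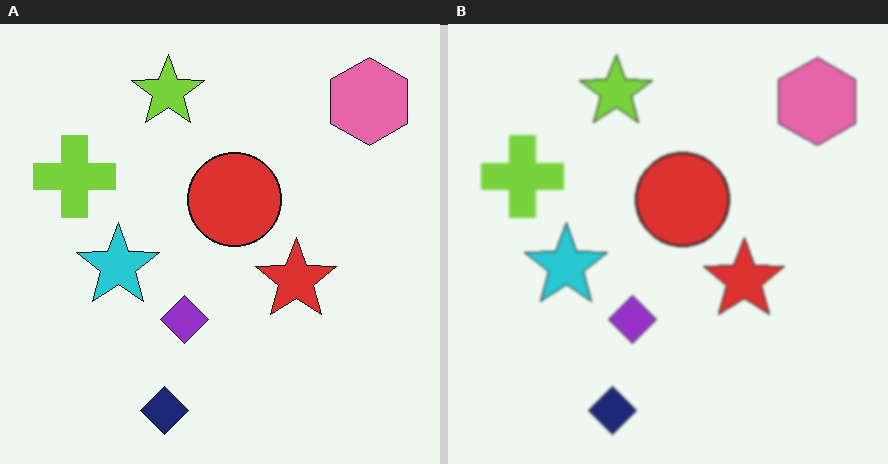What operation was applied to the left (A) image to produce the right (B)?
The transformation is: given a subtle gaussian blur.

Shape edges and outlines are uniformly softened across the whole image.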